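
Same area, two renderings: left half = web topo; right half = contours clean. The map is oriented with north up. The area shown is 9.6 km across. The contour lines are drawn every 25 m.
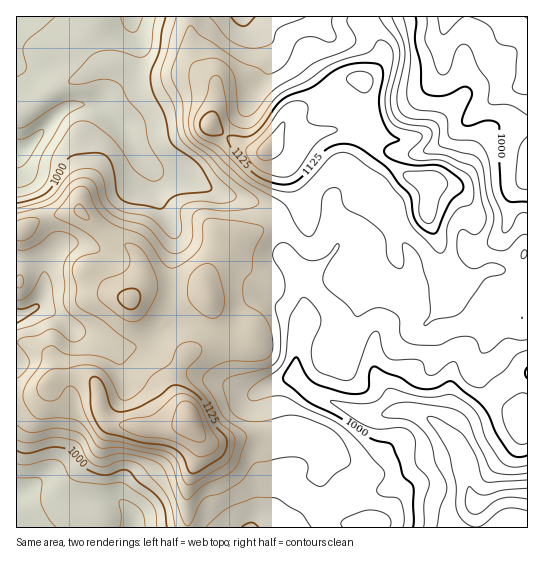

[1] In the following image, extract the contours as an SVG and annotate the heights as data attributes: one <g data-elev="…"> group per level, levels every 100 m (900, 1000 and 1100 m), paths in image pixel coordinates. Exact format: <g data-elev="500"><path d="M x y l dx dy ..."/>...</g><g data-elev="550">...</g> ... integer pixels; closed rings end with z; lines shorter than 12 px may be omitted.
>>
<g data-elev="900"><path d="M527 499l-16-2-10 2-8 4-12 10-6 1-6-3-4-9 4-15 9 7 5 1 20-5 24-2"/></g><g data-elev="1000"><path d="M241 527l10-5 8 5"/><path d="M413 527l0-40-2-4-8-8-4-13-6-16-4-3-18-4-33-22-27-14-25-20-3-4 1-4 11-18 3 1 8 16 7 8 9 4 27 8 12 0 6-4 2-4 1-15 4-5 13 7 14 5 12 8 8 3 13-1 15-7 4 1 24 19 7 8 13 25 13 19 7 4 10-2"/><path d="M17 450l10 3 23-6 12 1 10 3 11 15 12 7 11 2 16-5 7 1 9 11 15 10 8 9 4 9 2 17"/><path d="M527 379l-2-6 2-6"/><path d="M17 308l8 1 12-5 2 2-4 5-18 12"/><path d="M527 202l-17 0-4-3-4-6-4-48 1-18-1-4-9-3-20 6-4-1-3-2 1-8 9-20-2-6-7-2-13 7-9 2-11-1-7-4-2-6-1-22-5-21 1-25"/><path d="M166 17l-4 14-3 20-8 22 1 16 13 26 6 27 5 5 15 11 8 7 11 18 1 7-5 2-29 3-7 4-6 8-3 2-32-6-8-4-4-5-4-24-4-11-7-5-11-1-14 1-7 3-5 6-11 20-7 9-12 6-18 5"/><path d="M255 17l-7 8-5 1-6-3-6-6"/></g><g data-elev="1100"><path d="M188 485l6-2 33-20 4-6 4-15-2-8-15-13-12-23-16-16-3-5 1-8 13-16 1-4-3-5-9-2-10 3-4 5-6 14-18 11-15 19-11 6-4 0-3-2-13-25-5-5-7-2-11-1-17 4-13 0-7 4-6 6-3 7 0 5 4 6 5 4 5 0 6-2 12-13 6 3 4 6 9 24 9 15 5 5 60 11 9 4 6 7 6 19z"/><path d="M127 321l10 0 7-4 11-19 3-12-3-13-10-20-7-7-9-3-4 2 5 14-2 8-6 6-19 8-4 5-2 8 2 5 4 4z"/><path d="M210 318l7 0 4-4 3-7 1-8-8-28-4-6-6-2-8 3-8 8-2 7-2 12 2 6 3 6 10 9z"/><path d="M438 253l4 0 4-6 1-20 6-12 5-6 12-4 2-3 2-8-1-11-6-9-22-13-8-1-19 0-9-3-1-3 2-3 10-10 2-6-4-3-21-5-6-5-4-7-2-18 8-42-2-7-4-5-5-3-4 1-5 8-5 4-35 11-26 17-24 11-10 9-15 21-9 6-11-1-8-5-3-7-1-16-4-18-5-6-6 3-5 19-11 21 0 12 6 8 19 9 30 31 11 6 13 5 12 3 8 0 12-8 27-28 8-4 9 2 37 25 16 21 5 18 4 8z"/><path d="M84 219l5 1 0-3-7-11-4-2-4 5 1 4z"/></g>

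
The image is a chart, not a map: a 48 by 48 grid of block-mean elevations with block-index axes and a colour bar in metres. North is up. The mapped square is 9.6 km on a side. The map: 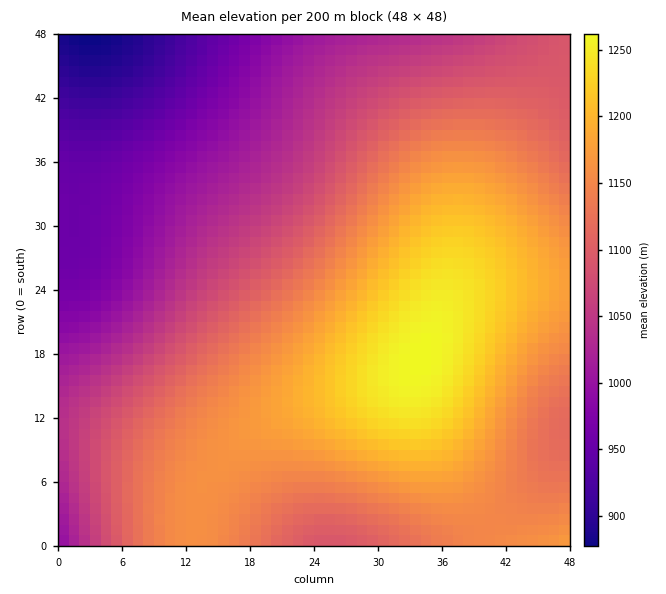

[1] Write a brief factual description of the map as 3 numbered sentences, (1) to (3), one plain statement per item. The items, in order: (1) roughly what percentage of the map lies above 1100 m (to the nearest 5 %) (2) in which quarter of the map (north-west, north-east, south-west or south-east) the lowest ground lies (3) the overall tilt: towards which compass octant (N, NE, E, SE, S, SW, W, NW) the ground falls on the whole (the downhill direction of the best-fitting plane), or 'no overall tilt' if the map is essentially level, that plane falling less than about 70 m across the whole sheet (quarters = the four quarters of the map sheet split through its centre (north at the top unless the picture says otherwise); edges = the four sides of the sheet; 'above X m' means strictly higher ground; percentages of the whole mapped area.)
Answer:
(1) Roughly 60 % of the ground is higher than 1100 m.
(2) The lowest point lies in the north-west quarter of the map.
(3) The general tilt is down to the north-west (the land rises towards the south-east).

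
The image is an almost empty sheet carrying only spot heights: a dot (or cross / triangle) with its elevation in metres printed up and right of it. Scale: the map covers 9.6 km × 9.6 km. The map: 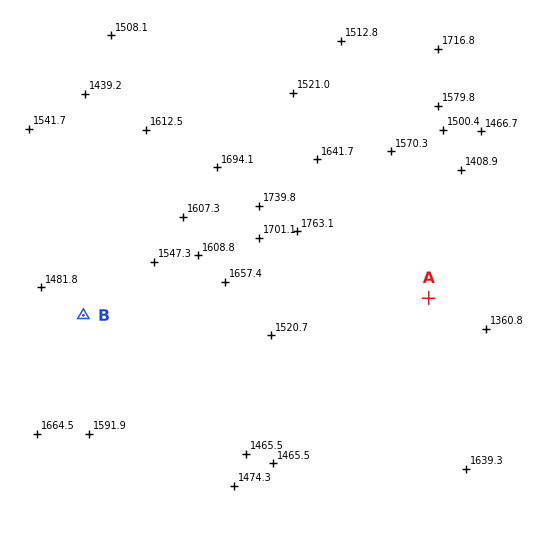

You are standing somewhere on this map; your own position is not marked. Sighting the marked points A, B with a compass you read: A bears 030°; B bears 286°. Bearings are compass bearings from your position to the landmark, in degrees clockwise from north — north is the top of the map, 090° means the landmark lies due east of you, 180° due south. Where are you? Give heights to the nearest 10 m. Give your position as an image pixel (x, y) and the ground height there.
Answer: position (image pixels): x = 371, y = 398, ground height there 1560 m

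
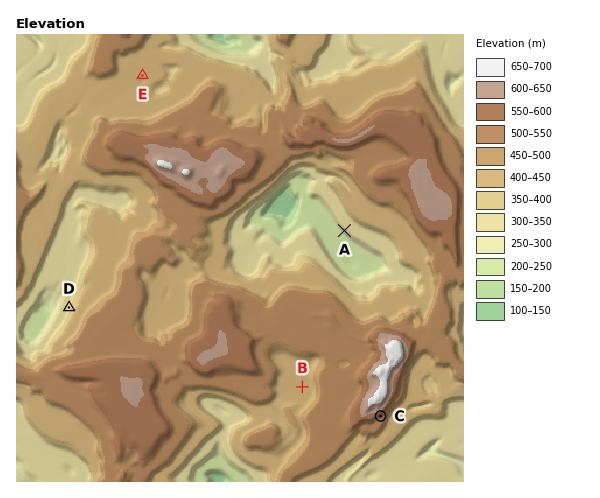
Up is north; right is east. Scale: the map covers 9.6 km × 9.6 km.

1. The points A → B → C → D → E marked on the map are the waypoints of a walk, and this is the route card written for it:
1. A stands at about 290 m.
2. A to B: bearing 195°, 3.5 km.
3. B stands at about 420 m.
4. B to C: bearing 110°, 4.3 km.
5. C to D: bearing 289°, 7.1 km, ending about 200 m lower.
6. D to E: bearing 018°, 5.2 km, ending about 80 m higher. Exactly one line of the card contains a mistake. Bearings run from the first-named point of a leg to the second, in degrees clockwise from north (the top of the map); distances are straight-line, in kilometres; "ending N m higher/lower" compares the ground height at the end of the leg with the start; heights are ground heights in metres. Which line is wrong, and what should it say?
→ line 4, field distance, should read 1.8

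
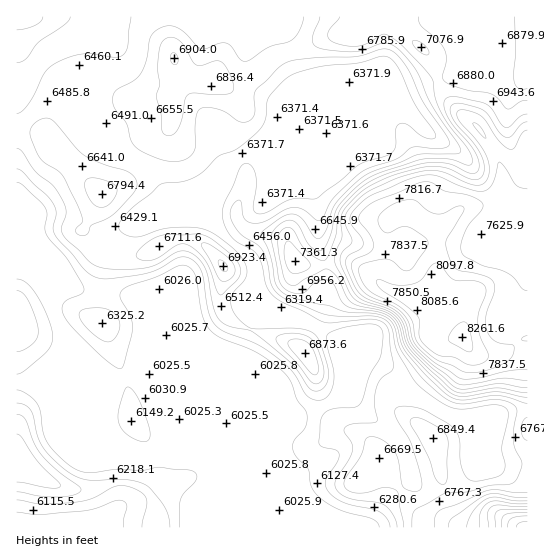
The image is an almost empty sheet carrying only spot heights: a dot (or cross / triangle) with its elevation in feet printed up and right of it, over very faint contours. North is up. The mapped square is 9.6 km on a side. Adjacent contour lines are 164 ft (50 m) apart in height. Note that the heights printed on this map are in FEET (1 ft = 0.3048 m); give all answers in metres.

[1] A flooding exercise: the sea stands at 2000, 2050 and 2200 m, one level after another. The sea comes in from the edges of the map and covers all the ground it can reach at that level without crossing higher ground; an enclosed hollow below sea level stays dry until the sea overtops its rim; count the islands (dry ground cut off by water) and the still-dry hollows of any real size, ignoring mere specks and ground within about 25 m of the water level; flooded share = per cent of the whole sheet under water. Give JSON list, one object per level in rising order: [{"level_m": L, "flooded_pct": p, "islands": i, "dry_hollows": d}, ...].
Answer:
[{"level_m": 2000, "flooded_pct": 61, "islands": 3, "dry_hollows": 0}, {"level_m": 2050, "flooded_pct": 72, "islands": 4, "dry_hollows": 0}, {"level_m": 2200, "flooded_pct": 85, "islands": 1, "dry_hollows": 0}]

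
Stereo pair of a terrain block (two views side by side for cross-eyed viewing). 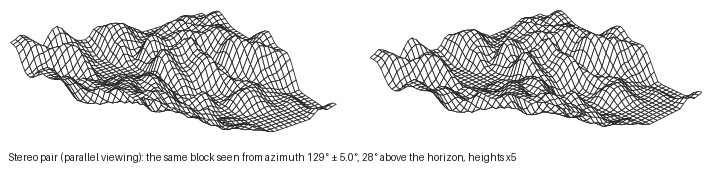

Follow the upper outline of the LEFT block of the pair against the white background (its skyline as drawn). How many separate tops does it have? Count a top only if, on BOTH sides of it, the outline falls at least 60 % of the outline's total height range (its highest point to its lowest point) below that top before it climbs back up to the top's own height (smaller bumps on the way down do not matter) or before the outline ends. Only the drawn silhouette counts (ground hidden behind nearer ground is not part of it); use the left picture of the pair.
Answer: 0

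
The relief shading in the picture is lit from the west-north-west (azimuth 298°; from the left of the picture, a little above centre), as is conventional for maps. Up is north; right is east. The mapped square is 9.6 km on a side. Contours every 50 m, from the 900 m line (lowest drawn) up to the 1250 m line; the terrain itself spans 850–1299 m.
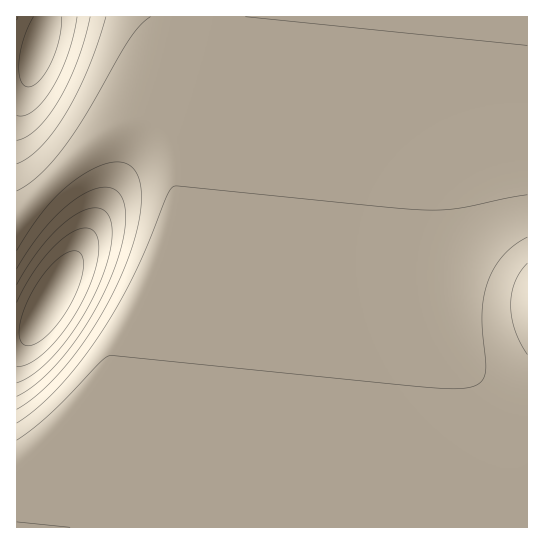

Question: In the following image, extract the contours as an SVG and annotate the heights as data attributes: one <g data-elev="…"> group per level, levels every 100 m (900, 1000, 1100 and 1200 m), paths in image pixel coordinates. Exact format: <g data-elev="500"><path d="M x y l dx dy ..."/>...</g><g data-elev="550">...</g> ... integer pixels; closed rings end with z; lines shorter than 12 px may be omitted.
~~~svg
<g data-elev="900"><path d="M25 345l-4-3-1-4 0-12 4-17 9-19 12-17 12-13 12-8 9-1 5 7 0 12-5 17-8 19-12 17-12 13-12 8z"/><path d="M62 17l-3 22-9 26-12 17-5 4-6 1-4-2-3-6-1-18 5-23 9-21"/></g><g data-elev="1000"><path d="M17 285l24-37 13-16 13-12 14-8 10-4 10 1 6 5 3 5 2 10-2 21-8 27-13 28-17 28-19 24-19 17-17 9"/><path d="M90 17l-12 44-19 40-12 16-10 12-11 8-9 3"/></g><g data-elev="1100"><path d="M17 251l16-26 16-20 14-15 18-14 17-9 16-5 12 1 9 8 4 8 2 11-2 29-10 36-16 38-21 37-25 35-26 27-24 17"/><path d="M527 45l-282-28"/><path d="M151 17l-12 9-10 14-44 75-22 34-24 26-12 10-10 6"/></g><g data-elev="1200"><path d="M527 237l-13 8-11 10-8 12-7 15-4 16-2 17 4 56-4 10-8 5-17 3-30-2-317-31-9 6-52 53-32 25"/></g>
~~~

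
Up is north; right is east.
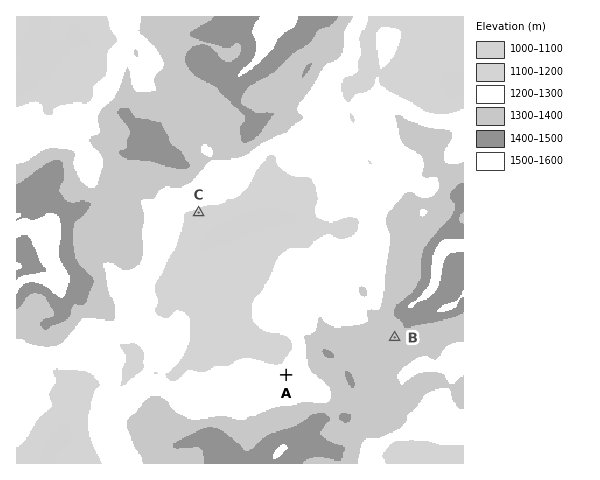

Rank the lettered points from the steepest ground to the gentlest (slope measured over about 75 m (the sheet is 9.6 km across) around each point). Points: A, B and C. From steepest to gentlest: A C B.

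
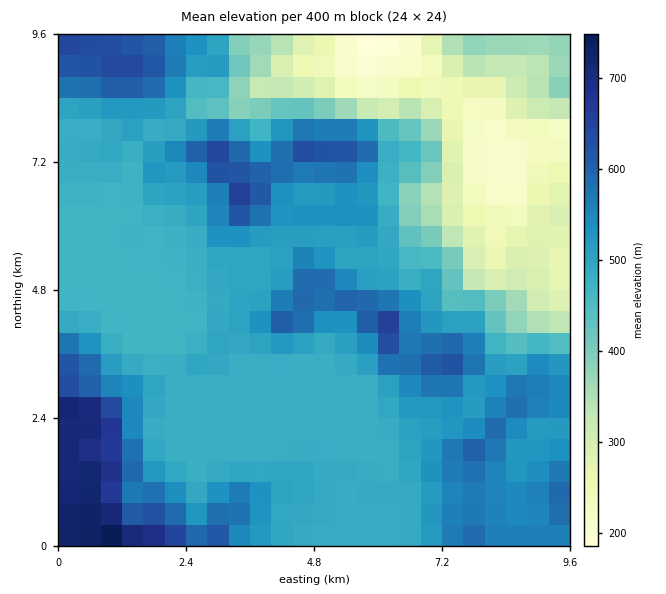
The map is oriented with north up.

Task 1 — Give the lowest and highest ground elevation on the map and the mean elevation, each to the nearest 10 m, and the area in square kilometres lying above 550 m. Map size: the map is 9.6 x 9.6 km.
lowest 180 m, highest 760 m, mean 480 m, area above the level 22.3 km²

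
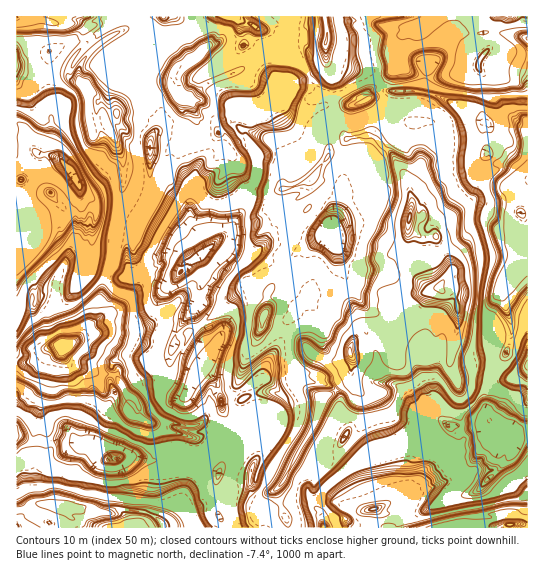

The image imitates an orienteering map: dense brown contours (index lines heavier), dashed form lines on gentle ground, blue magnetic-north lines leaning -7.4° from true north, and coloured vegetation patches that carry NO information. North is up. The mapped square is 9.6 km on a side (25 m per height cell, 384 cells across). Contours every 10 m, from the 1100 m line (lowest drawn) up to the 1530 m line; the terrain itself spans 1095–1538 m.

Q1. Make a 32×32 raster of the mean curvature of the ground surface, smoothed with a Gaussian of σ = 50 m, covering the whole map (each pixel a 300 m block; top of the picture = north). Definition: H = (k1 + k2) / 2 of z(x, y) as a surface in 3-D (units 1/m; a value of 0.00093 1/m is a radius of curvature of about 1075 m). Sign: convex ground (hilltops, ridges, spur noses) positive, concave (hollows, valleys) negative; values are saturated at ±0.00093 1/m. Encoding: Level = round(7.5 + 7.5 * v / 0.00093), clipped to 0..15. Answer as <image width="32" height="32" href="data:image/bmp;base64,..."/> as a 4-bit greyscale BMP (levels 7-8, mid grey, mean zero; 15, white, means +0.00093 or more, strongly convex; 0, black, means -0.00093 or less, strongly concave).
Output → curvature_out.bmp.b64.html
<image width="32" height="32" href="data:image/bmp;base64,Qk12AgAAAAAAAHYAAAAoAAAAIAAAACAAAAABAAQAAAAAAAACAAATCwAAEwsAABAAAAAAAAAAAAAAABEREQAiIiIAMzMzAERERABVVVUAZmZmAHd3dwCIiIgAmZmZAKqqqgC7u7sAzMzMAN3d3QDu7u4A////AHd5qHWdeiTYioRJUyfe68utzbirl5Z01mwY2LeGAjbap7Voh0fkh2n4UKuYjIdkREM3lmmGV1iWl6sFeYxXxYm4lVUQl3eHcp85smZleHVVeJREWpaXeIc6p3s0d4mHdJaVe3ztanh4J/N4vVh4J1N7RoitYipZdiqYOmc2WWCLabZbmEsWiXmoqonItC+4YoqqeMhKZWlypyWXd5NPkqvJh1c0Z5U584XrmHicqoQo/P+li0bCNtiItLd4d32CckmH2ah4jUCPVmO4iId5ooVWJJf3SkLkf0d3W4h1L5U7mLCNfFPiuKZ3d3HIXczAR5fzHASzWVnoiHhzt1m7lUQ5m1mVuQWXTIiLlah2TZtHc4l4jXOzIqGokxm4Z3maR4c9appoSoKdiFY7SMaYlDeHdkS4t0d1bIjCWUrnjYhGh6ljx5h5dkp3iZh0pqP5WGehKaeNM9g4mKd4dapbGgiJgMyIeZSqppeHeHm9Okmlh0XEyQmJjDOYeXdpKmtHqGQ5+ag5eIhfqIeZlneNSJc+pdmlh1eyZEqIZHd3mmaTs1DXxnTskEdol695qnAoV3x69FdclYrWceeHchV82qpnemaHaqF4iDa0KD/kuYiKV2eWeHS/N4mqZUw9kRp4jQIjaXd3RtipibBbG4uod4Pd7GV3aHmVBYmxW53ah4do"/>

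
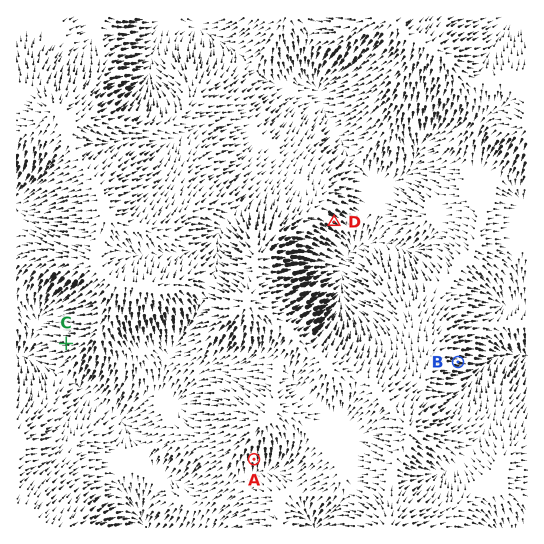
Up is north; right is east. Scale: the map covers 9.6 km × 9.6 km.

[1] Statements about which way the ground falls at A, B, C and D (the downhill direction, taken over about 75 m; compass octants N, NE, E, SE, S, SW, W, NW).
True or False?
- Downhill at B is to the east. True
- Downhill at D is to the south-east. True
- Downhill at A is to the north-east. False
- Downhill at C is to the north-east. False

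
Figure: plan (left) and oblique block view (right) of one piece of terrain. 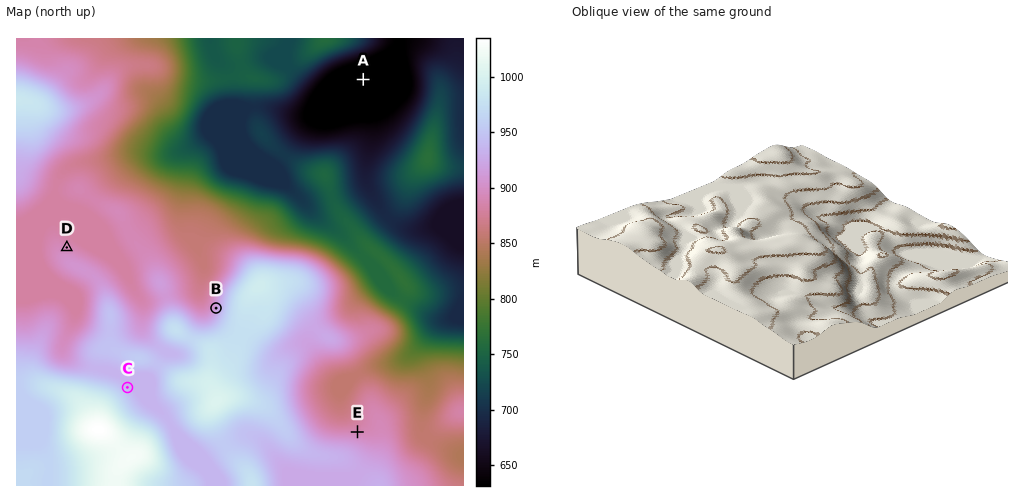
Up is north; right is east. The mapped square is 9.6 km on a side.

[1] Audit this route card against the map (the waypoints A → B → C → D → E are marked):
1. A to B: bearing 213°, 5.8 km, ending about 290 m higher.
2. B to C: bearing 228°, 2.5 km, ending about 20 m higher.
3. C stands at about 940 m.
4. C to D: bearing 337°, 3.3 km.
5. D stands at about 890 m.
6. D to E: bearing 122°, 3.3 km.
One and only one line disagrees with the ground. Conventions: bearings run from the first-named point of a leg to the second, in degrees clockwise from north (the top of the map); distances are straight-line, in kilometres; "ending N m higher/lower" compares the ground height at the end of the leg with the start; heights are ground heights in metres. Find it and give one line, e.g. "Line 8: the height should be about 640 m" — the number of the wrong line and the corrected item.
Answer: Line 6: the distance should be 7.4 km.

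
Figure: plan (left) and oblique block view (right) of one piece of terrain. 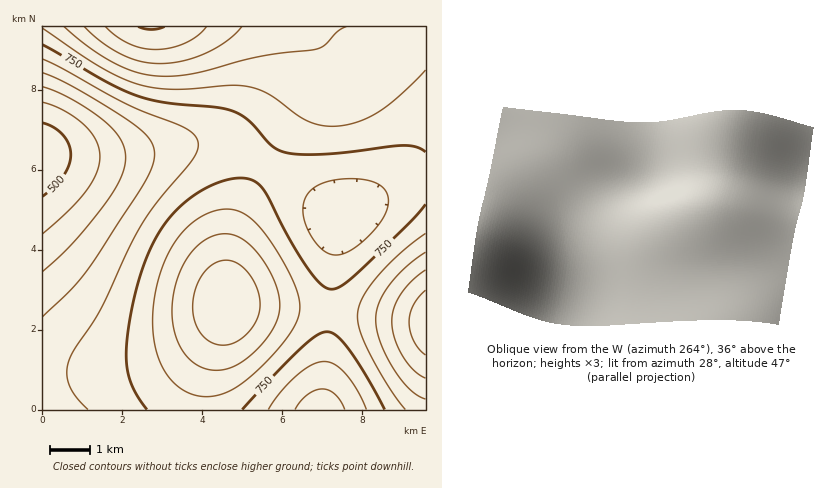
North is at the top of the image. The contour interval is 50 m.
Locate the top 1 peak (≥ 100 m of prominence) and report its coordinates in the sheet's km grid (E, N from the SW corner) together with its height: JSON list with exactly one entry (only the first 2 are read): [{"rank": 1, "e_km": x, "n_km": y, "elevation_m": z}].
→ [{"rank": 1, "e_km": 4.64, "n_km": 2.64, "elevation_m": 942}]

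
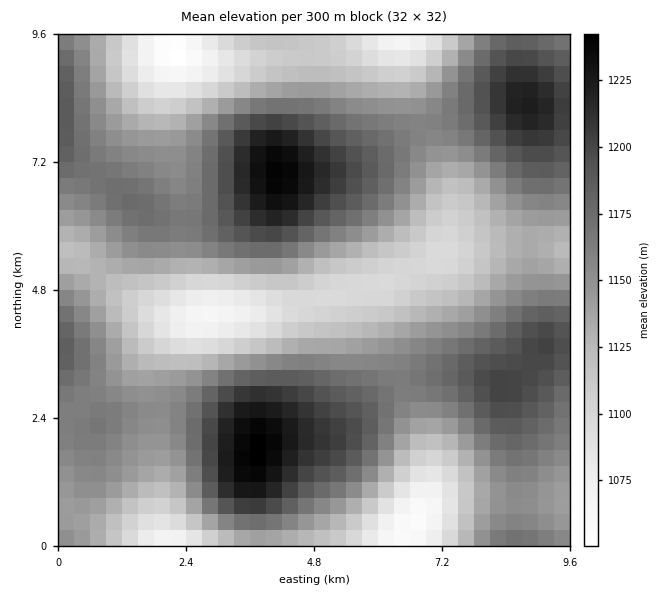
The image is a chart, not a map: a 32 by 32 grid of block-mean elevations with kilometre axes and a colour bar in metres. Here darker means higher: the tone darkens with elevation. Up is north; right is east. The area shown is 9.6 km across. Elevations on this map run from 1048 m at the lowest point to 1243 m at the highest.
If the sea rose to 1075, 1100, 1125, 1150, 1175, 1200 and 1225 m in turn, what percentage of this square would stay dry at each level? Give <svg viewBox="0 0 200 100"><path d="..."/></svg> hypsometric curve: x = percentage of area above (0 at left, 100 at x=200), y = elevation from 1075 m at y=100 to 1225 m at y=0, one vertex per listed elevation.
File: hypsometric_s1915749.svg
<svg viewBox="0 0 200 100"><path d="M193 100l-16-17-31-16-39-17-53-17-31-16-17-17"/></svg>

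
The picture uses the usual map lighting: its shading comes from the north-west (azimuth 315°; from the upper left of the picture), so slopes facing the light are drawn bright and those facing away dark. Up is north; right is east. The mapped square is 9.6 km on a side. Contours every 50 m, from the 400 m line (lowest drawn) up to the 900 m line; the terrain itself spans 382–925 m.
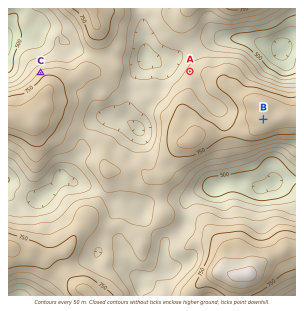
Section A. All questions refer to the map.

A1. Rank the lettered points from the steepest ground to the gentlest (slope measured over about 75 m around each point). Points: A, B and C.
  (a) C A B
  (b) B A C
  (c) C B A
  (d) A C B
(a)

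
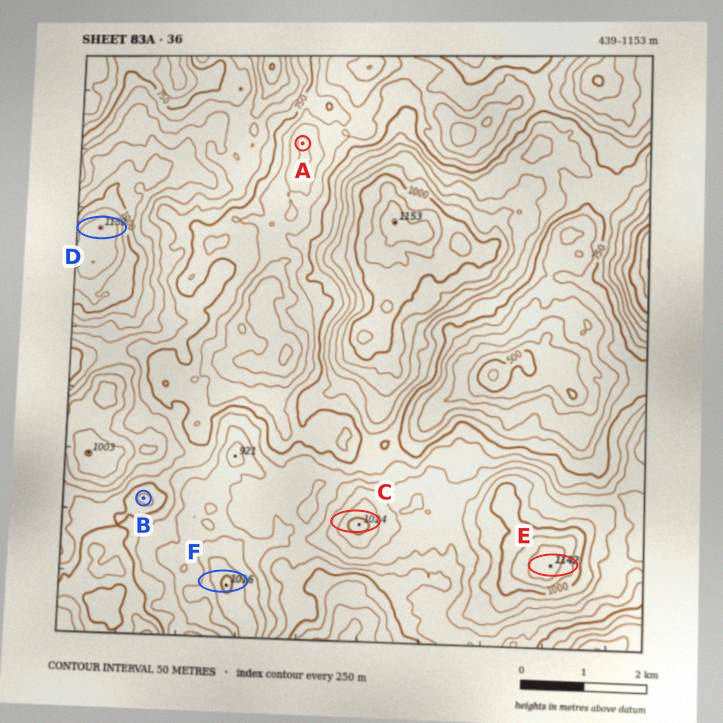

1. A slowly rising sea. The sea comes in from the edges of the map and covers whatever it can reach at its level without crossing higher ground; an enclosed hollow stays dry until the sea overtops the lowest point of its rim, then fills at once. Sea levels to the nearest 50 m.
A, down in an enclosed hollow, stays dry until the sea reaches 700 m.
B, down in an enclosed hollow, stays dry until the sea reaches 750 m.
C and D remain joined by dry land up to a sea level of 800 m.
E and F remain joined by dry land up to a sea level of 850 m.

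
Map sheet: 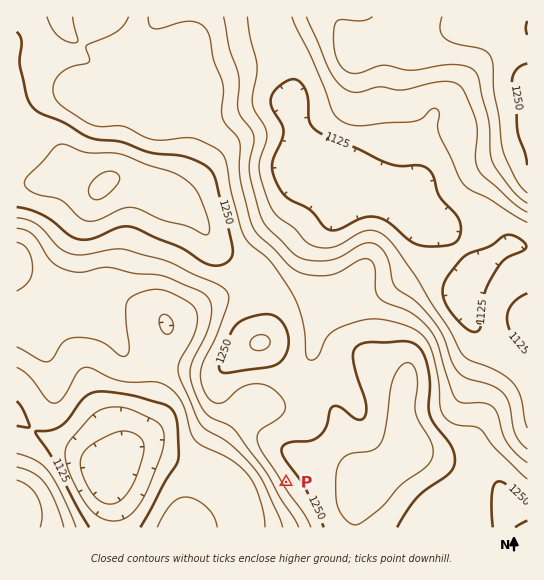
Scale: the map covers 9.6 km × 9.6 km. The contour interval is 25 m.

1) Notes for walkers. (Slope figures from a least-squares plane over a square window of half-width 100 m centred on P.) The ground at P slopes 6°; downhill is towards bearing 238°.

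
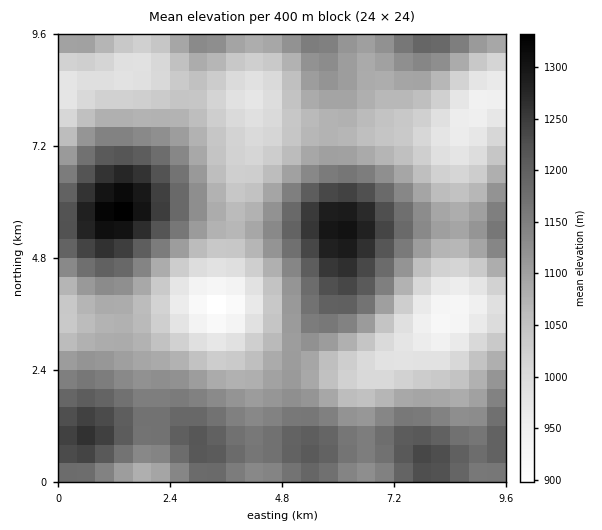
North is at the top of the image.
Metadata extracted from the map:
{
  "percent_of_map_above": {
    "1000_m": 87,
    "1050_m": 71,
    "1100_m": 49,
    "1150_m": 31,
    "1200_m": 15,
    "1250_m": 6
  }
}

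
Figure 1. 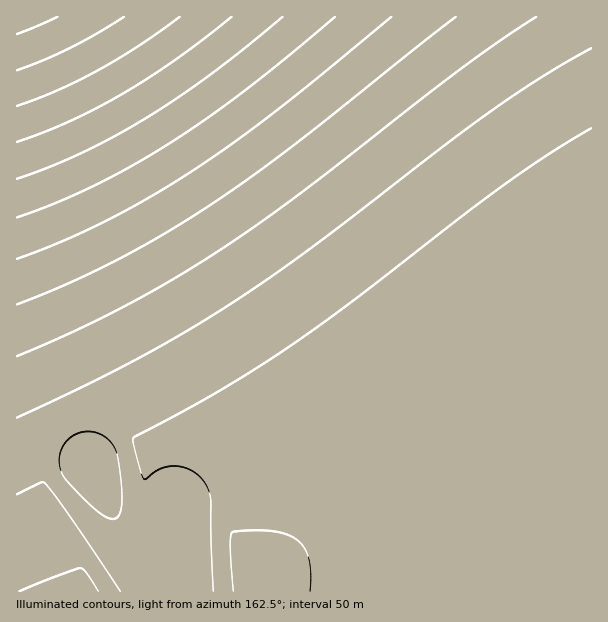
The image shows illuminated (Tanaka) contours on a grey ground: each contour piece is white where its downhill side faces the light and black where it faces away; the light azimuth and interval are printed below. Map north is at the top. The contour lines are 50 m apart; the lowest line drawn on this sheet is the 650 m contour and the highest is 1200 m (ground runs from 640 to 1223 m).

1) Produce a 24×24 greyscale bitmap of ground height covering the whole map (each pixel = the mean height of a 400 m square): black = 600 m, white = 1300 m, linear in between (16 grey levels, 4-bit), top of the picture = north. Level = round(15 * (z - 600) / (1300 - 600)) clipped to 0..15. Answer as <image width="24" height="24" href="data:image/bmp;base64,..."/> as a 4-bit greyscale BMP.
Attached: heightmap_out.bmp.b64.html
<image width="24" height="24" href="data:image/bmp;base64,Qk2WAQAAAAAAAHYAAAAoAAAAGAAAABgAAAABAAQAAAAAACABAAATCwAAEwsAABAAAAAAAAAAAAAAABEREQAiIiIAMzMzAERERABVVVUAZmZmAHd3dwCIiIgAmZmZAKqqqgC7u7sAzMzMAN3d3QDu7u4A////ABESIzMhERERESIiIhESMzMhERERERIiIiIjMzMhEREREREiIiIzMzMhERERERESIiI0MjIhEREREREREjNEMiIhERERERERETMzIiIiIRERERERETMzMiIiIhEREREREUMzMzIiIiIREREREURDMzMiIiIhEREREVREQzMzIiIiEREREVVUREMzMiIiIhEREWVVVERDMzIiIiEREWZlVVREMzMiIiIREXZmZVVERDMyIiIhEXd3ZmVVREMzMiIiIYh3dmZVVEQzMyIiIpiId3ZmVURDMzIiIpmYiHd2ZVVEQzMyIqqZmIh3ZlVURDMzIrqqmZiHdmZVREMzM7u7qpmId3ZlVURDM8zLuqmYiHdmVVREM93Mu7qpmId2ZVVERA=="/>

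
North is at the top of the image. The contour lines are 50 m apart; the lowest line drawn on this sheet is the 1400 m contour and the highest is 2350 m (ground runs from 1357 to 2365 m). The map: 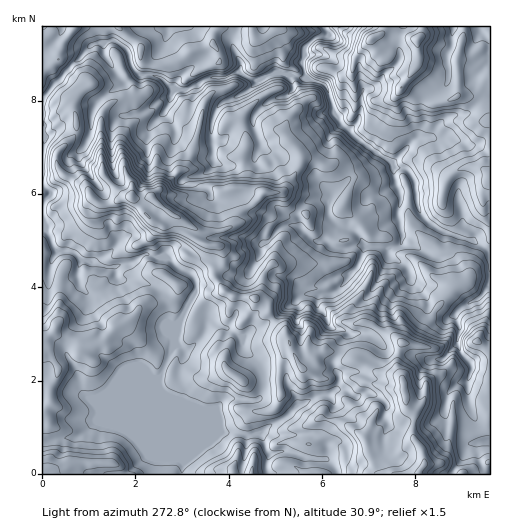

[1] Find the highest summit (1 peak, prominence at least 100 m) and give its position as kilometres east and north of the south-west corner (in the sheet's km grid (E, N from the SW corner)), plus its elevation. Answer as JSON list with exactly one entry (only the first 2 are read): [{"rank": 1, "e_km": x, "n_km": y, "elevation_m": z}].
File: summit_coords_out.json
[{"rank": 1, "e_km": 1.91, "n_km": 5.94, "elevation_m": 2185}]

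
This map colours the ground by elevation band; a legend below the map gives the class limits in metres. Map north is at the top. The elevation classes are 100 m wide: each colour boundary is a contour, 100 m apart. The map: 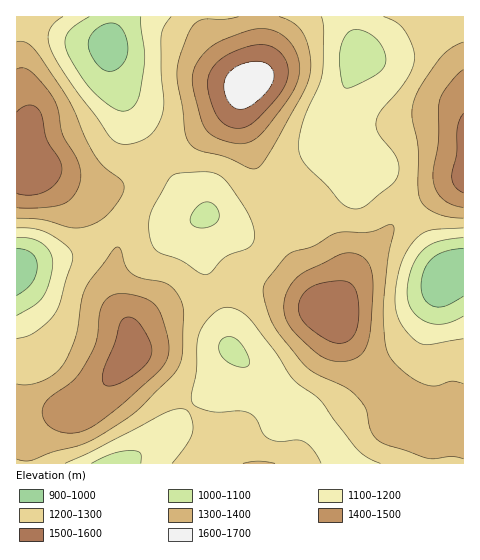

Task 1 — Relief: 910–1670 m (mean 1270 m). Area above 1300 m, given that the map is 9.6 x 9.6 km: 35.2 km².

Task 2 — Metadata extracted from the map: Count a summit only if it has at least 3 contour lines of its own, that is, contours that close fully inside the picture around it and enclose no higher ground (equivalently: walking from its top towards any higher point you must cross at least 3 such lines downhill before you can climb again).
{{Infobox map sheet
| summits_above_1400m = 1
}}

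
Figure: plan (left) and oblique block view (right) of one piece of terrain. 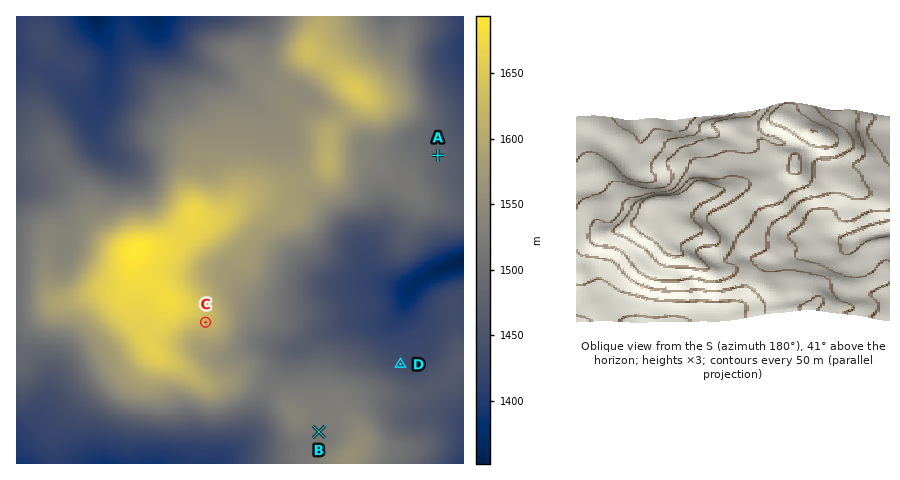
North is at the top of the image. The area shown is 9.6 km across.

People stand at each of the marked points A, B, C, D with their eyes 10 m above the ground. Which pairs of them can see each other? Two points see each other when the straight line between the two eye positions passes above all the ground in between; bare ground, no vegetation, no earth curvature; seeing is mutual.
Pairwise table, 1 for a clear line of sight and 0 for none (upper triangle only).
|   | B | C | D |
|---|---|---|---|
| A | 0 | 0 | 0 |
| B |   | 1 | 0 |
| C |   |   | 1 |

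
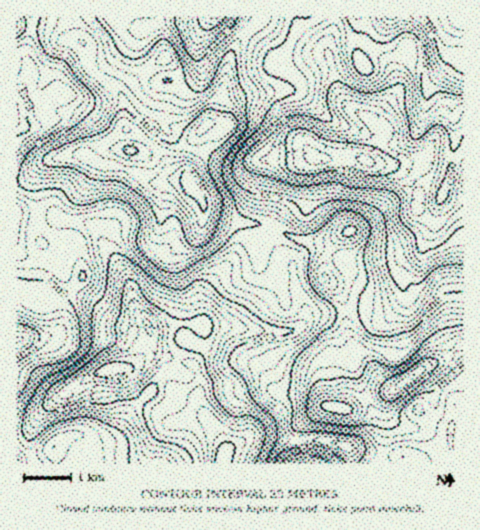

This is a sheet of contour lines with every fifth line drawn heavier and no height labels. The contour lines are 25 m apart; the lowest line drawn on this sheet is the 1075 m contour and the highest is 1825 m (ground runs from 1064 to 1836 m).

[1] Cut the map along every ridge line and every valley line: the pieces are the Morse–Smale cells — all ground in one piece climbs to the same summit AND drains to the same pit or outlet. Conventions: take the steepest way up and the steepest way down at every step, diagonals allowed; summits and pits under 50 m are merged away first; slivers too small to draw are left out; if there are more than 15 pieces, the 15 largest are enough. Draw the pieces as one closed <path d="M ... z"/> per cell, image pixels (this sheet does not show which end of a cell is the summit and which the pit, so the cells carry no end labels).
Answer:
<path d="M252 26l-11 10-8 13-6 18-4 25-10 25-16 17-5 1-24-11 2-16 12-25-7-16-11-9-26 19-16 15 2 12-1 21 3 5-25 14-11 14 14 7 11 0 18 6 20 12 9 0 11-4 14 1 15 19 2 12 3 3 24 7 27 3 15 6 8-14 13-13 3-10 3-22 8-11 4-3 30 3 11-4 12 5 5-1 9-16 5-14-34-22-7-7-6-13-7-32-4-3-6 0-28 10-15 0-7-13z"/><path d="M449 155l-21 0-9 7-35 3 13 3 15 15 6 11-1 13 3 4 14 12 0 2-10 16-3 10-20 14-1 11 4 14 0 7-6 7-15 7-35-1-3 2 2 18 9 19 26 32 13 8-6 6-3 9 0 29-5 31 83-1 0-304z"/><path d="M463 16l-127 1-8 33 11 45 11 13 34 22-5 14-11 18 8 2 37-1 10-2 5-6 21 0 15 3z"/><path d="M318 317l-10 1-14 12-13 2-77-6 0 20-11 18 7 14-1 24 5 11 15 19 6 13 0 7 25-16 16 0 21 5 12 0 2-15 21-19 6-1 22 3 16-10-6-10-8-31-9-11-10-18-10-10z"/><path d="M356 156l-14 4-26-3-8 3-8 11-5 30-14 15-7 13 27 11 24 1 17-7-14 18-4 11 0 11 2 5 13 13 7 19 37 0 12-5 8-7 1-9-4-14 1-11 20-14 13-28-14-12-3-4 1-13-2-5-19-21-26-5z"/><path d="M259 235l-13 4-14 21-25 27-5 12 1 26-19-2 1 14 5 4-8 5-8 24-10 3-11 16-12 11 31 24-5 2-11 13-7 16-1 9 75-1 2-18-6-13-17-23-3-7 1-24-7-14 11-18 0-21 77 7 13-2 10-8 1-17-10-22-3-19-26-25z"/><path d="M80 221l-10 1-3 16 7 1 5 6 3 33-20 24 0 24-4 7-10 4-16 0-16 4 1 91 11-2 10-14 12-13 42-28 41-9 16-22 0-17-15-22-4-21-6-12-20-27-8-16-7-5z"/><path d="M97 162l-9 19-15 23-3 17 15 1 11 7 8 16 20 27 6 12 4 21 17 24 32-6 3-25-5-17-6-29 20-16 7-9 2-12-2-16-15-19-14-1-11 4-9 0-20-12-18-6-11 0z"/><path d="M69 16l-37 1-1 15-6 21 5 20-14 24 1 83 11-3 15-14 14-6 13-2 14 0 5 2 12-13 25-14-3-5 0-27-7-11-18-10-8-9-6-23-11-9z"/><path d="M238 16l-29 0-9 5-32 0-24 8-18-1-9-5-6-7-41 0 0 4 4 19 7 3 4 5 5 21 8 9 18 10 6 8 16-18 28-19 11 12 5 13-12 25-2 16 20 10 7 1 17-16 11-27 9-40 9-16 11-9-7-7z"/><path d="M123 370l-10 0-18 4-45 29-12 13-7 14-2 8 0 13 2 5 17-5 15-11 12-5 7 0 13 8 18-6 8-9 8-16 12-12-7-8z"/><path d="M204 212l-6 22-23 18 6 29 5 17-2 24 17 3 2 0 0-30 9-14 20-21 9-16 10-8 8-1 18 14-4-10 1-9-2-2-14-4-33-4z"/><path d="M141 401l-12 11-8 16-8 9-18 6-13-8-7 0-12 5-15 11-15 5-2 2 3 5 113 1 9-25 11-13 5-2z"/><path d="M276 230l-3 1 1 12 6 9 12 12 3 19 10 22 0 13 14-4 25-3 0-10-5-9-15-18 0-11 4-11 12-16-15 5-24-1z"/><path d="M45 214l-8 1 0 16 7 18-5 36 11 10 7 13 3 21 2-3 0-24 20-24-2-28-6-11-7-1 3-17z"/>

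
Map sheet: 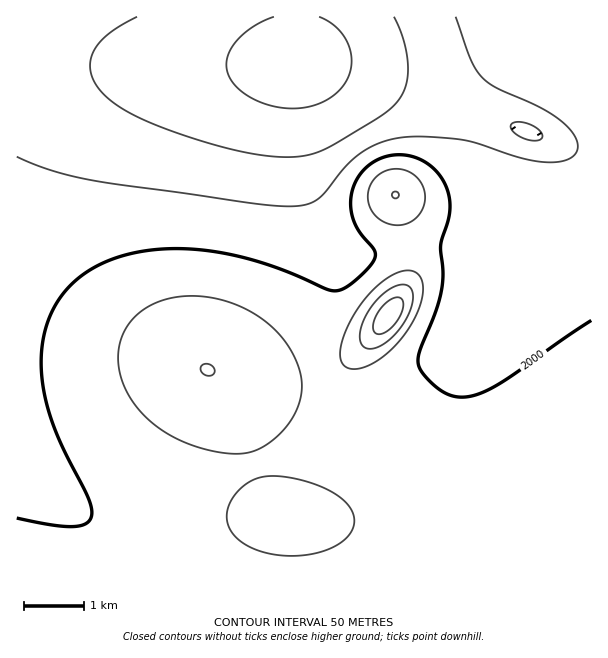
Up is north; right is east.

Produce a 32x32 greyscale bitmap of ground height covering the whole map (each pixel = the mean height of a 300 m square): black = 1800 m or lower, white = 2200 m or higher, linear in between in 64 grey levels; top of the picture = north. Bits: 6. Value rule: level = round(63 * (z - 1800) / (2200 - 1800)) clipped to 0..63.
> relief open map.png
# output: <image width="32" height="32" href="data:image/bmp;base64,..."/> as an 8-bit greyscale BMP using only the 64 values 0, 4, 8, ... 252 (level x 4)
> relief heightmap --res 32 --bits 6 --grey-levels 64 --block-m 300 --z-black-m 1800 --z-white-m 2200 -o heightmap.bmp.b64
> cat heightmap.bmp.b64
<image width="32" height="32" href="data:image/bmp;base64,Qk02CAAAAAAAADYEAAAoAAAAIAAAACAAAAABAAgAAAAAAAAEAAATCwAAEwsAAAABAAAAAAAAAAAAAAEBAQACAgIAAwMDAAQEBAAFBQUABgYGAAcHBwAICAgACQkJAAoKCgALCwsADAwMAA0NDQAODg4ADw8PABAQEAAREREAEhISABMTEwAUFBQAFRUVABYWFgAXFxcAGBgYABkZGQAaGhoAGxsbABwcHAAdHR0AHh4eAB8fHwAgICAAISEhACIiIgAjIyMAJCQkACUlJQAmJiYAJycnACgoKAApKSkAKioqACsrKwAsLCwALS0tAC4uLgAvLy8AMDAwADExMQAyMjIAMzMzADQ0NAA1NTUANjY2ADc3NwA4ODgAOTk5ADo6OgA7OzsAPDw8AD09PQA+Pj4APz8/AEBAQABBQUEAQkJCAENDQwBEREQARUVFAEZGRgBHR0cASEhIAElJSQBKSkoAS0tLAExMTABNTU0ATk5OAE9PTwBQUFAAUVFRAFJSUgBTU1MAVFRUAFVVVQBWVlYAV1dXAFhYWABZWVkAWlpaAFtbWwBcXFwAXV1dAF5eXgBfX18AYGBgAGFhYQBiYmIAY2NjAGRkZABlZWUAZmZmAGdnZwBoaGgAaWlpAGpqagBra2sAbGxsAG1tbQBubm4Ab29vAHBwcABxcXEAcnJyAHNzcwB0dHQAdXV1AHZ2dgB3d3cAeHh4AHl5eQB6enoAe3t7AHx8fAB9fX0Afn5+AH9/fwCAgIAAgYGBAIKCggCDg4MAhISEAIWFhQCGhoYAh4eHAIiIiACJiYkAioqKAIuLiwCMjIwAjY2NAI6OjgCPj48AkJCQAJGRkQCSkpIAk5OTAJSUlACVlZUAlpaWAJeXlwCYmJgAmZmZAJqamgCbm5sAnJycAJ2dnQCenp4An5+fAKCgoAChoaEAoqKiAKOjowCkpKQApaWlAKampgCnp6cAqKioAKmpqQCqqqoAq6urAKysrACtra0Arq6uAK+vrwCwsLAAsbGxALKysgCzs7MAtLS0ALW1tQC2trYAt7e3ALi4uAC5ubkAurq6ALu7uwC8vLwAvb29AL6+vgC/v78AwMDAAMHBwQDCwsIAw8PDAMTExADFxcUAxsbGAMfHxwDIyMgAycnJAMrKygDLy8sAzMzMAM3NzQDOzs4Az8/PANDQ0ADR0dEA0tLSANPT0wDU1NQA1dXVANbW1gDX19cA2NjYANnZ2QDa2toA29vbANzc3ADd3d0A3t7eAN/f3wDg4OAA4eHhAOLi4gDj4+MA5OTkAOXl5QDm5uYA5+fnAOjo6ADp6ekA6urqAOvr6wDs7OwA7e3tAO7u7gDv7+8A8PDwAPHx8QDy8vIA8/PzAPT09AD19fUA9vb2APf39wD4+PgA+fn5APr6+gD7+/sA/Pz8AP39/QD+/v4A////AISEhICAgICAgICAhISIiIiIiISEhISAgICEhISEhISEhICAgICAgICAhISIjJCUlJSQjIiEhISAgICEhISEhISAgICAgICAgISIjJCYoKSopKCYkIiEhICAgICEhISEhICAgICAgICAhIiQmKSstLSwqKCUjIiEhICAgICEhISEfHx8fICAgISIjJScpKy0tLCooJSMiISAgICAgICEhIR8fHx8gICEhIiMlJigpKiopKCYkIiEhICAgICAgICAhHx8fICAhISIjJCUmJycnJyYlJCIhISAgICAgICAgICAfHx8gISIjJCUmJicnJyYmJSMiIiEgICAgICAgICAgIB8fICAhIyQlJygpKSkoJyYlIyIhISAgICAgICAgICAgHx8gISIkJicpKisrKyopJyUkIyEhICAgICAgICAgICAfHyAiIyUnKSstLS0tKyooJiUjIiEgICAgICAgICAgIB8gISIkJikrLS4vLy4sKigmJSUjISAgHx8fHyAgICAgHyAhIyUnKSwtLy8vLiwqKCYmKCcjIB8fHx8fHyAgICAfICEjJScpKy0uLi4tKyknJSYqLisjIB8fHx8fHx8gIB4fISIkJigqLC0tLCspJyUkJCkzNyshHx8fHx8fHx8gHh8gIiMlJygpKiopKCclJCIiJS86NSUfHx8fHx8fHx8eHh8hIiMlJicnJyYlJCMiISAhJzE0KSAfHx8fHx8fHx0eHx8gIiMjJCQkIyMiISAfHh8hJionIB4eHx8fHx8fHR0eHh8gICEhISEgIB8eHh0dHh8hIyMgHh4eHh4fHx8cHBwdHR4eHh4eHh4dHRwcHBwdICIjIiAeHh4eHh4eHhsbGxscHBwcHBwbGxsaGhoaGx4jJyglIR4eHR4eHh4eGhoaGhoaGhoZGRkYGBgXFxgaHyYsLSgiHh0dHR0dHR0ZGRkYGBgYFxcXFhYVFRUVFhgeJi0tKCIeHBwcHBwcHBgYFxcWFhYVFRQUExMSEhITFRkgJicjHhwbGxoaGRkaFxYWFRUUExMSEhEQEA8PDw8RFBkcHhwaGRkYFhQUFhkWFRQUExISERAPDw4NDAwMDA0PEhUWFxcXFhQRDxIWGRUUExIRERAPDg0MCwoKCQkJCgwOEBIUFRUVExITFhkbFBMSERAPDw4NDAsKCAcHBwcICQwOEBIUFRUWFxkaGxwTEhEREA8ODQwLCggHBgUFBQYICg0PEhQVFxgaGxwcHRMSERAPDw4NDAsJCAcGBQUFBggKDA8SFBYYGRscHB0dExMSERAPDg0MCwoJBwYFBQUGCAoNEBIVFxkaGxwdHR0UExISERAPDg4NCwoJCAcHBwgJCw4QExUXGRobHB0dHQ="/>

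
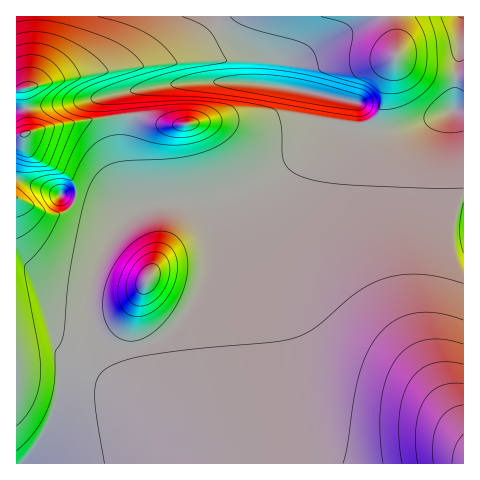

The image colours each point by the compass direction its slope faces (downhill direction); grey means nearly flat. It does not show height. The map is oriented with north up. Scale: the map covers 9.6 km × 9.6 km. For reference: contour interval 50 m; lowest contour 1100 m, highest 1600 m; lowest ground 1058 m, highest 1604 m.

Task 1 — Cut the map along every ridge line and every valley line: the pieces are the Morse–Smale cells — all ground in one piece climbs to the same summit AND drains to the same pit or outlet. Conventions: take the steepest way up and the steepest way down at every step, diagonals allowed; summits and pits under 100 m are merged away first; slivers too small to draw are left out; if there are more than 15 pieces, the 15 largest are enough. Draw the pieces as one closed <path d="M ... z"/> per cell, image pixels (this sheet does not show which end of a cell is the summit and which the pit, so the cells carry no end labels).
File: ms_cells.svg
<path d="M336 98l-2 0 2 11-3 13-26 27-30 23-43 22-8 9-6 15-6 34-9 31-14 25-19 22-13 9-15 7-22 2-17-5-12-16 0 7-3 8-31 43-8 34-11 21-16 24 440-1 0-352-13-1-27 12-20 6-35 2-7-3-2-18-3-6z"/><path d="M214 16l-198 1 1 447 7-1 16-23 11-21 8-34 33-48 1-14-2-8 0-21 3-17 12-29 10-18 15-17 14-8 8-2-10-3-7-6-4-8-5-18-1-27 6-23 0-26 16-5 38-5 80 2 0-23-30-19z"/><path d="M246 82l-60 0-38 5-16 5 0 26-5 15-1 26 6 27 11 14 12 3 53-5 45-14 21-10 23-16 36-36 3-23-4-3-54-10z"/><path d="M462 16l-248 1 22 25 30 19-2 20 2 4 90 17 4 7 1 15 3 5 26 1 23-4 41-16 2-35 4-23z"/><path d="M244 188l-36 10-42 2-18 4-12 6-12 10-20 32-10 25-3 17 0 21 2 11 5 9 7 8 17 5 22-2 22-12 17-15 13-18 11-24 17-69 10-14z"/><path d="M463 16l-3 36-4 23-2 35 10 0z"/>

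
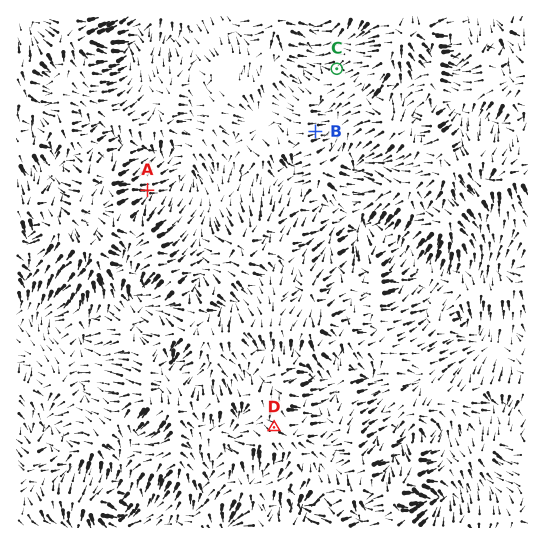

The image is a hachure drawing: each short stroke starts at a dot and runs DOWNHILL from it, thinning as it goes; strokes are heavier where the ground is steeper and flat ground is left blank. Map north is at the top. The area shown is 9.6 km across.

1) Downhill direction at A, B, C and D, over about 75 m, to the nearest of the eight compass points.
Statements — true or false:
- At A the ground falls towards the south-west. false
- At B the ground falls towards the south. false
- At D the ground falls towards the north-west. true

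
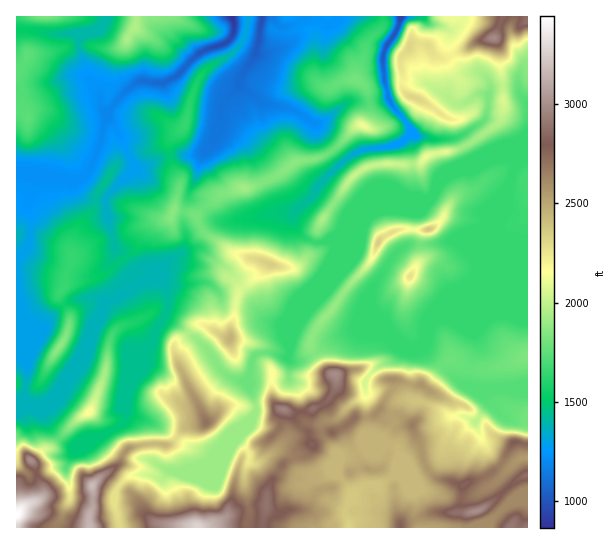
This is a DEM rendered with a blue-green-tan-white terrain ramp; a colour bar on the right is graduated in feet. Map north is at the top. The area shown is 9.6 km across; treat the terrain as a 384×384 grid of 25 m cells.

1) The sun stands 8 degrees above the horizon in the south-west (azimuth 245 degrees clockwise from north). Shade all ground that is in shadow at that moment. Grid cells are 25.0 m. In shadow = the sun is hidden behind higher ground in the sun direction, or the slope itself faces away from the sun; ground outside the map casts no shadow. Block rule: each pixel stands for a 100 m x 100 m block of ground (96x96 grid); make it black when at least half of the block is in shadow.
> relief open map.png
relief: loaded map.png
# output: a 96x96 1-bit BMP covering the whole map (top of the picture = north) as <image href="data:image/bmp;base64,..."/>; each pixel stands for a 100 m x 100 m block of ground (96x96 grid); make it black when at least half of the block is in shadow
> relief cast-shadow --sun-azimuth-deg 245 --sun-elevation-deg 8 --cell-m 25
<image width="96" height="96" href="data:image/bmp;base64,Qk2+BAAAAAAAAD4AAAAoAAAAYAAAAGAAAAABAAEAAAAAAIAEAAATCwAAEwsAAAIAAAAAAAAA////AAAAAAB4A+AAG+GADADgAABwA/AYP/AABADwAAN/g/h+f/gAEADwAAN/w/z/f/iHOACgAMN/4/7///n/gACABPB/8f////n/wAAAADh/8f///3H+BAAAAAx/8////3D+DAAAAAB3+f///3D+DAAAAADv/f///3D+AAAAdgDv/n///zA+AAADfwAP/7///jg4AAAHiwAf/9///DgQAAAHgQA//8///DgAAAAHAQA//+f//BAAcAAPAYB//+YP+AAA8AAPBwD/////wAAA8AAPhwf////8BAABwQAflz/////8DwABwYAf3n//n//4D4AAwIAf3v+eA//AD+AAAMAf//8AA//AH/AAnMAf+/8AA//AH/w8n+RPx/8AAf+AP/x/n/cAP/8AAf4AP/z/i+AA//gAAP8Af/7/x+AD//xAAP8Y//7/h/AH//7AAP+A//7/B/BP///jAH+A//74B/P///7jgH/B//z4H/////gBwH/B//z8P/////gB4H/D/z3+P/////gA8H/D/n/+P/////gA+H/D/H/4D/////AAfD/D+H/gAf///+AAfj+D8P/gAD///4AAPxwD4P/wAAf/84AAP4AABv/4AAD/+AAAP4AAFv/4AAAf/AAAP8AAH3/8AAAD/AAAP8AAB3/+DAAAfgAAP8AQBn//DgAABAAAf8AABj//BwAAAAAAAAAABjgfAwAAAAAAAAAADAAAA4AAAAAAAAAAAAAAAYA4AAAAAAAAAAAAAMA+AAAAAAAAAAAHAGA/AAAAAAAAAAAPgDAfgAAAAAAAAAD/wDwfwAAAAAAAAAP/8B4P8AAAAAAAAA//+B8P+AAAAAAAAH///A+H/AAAAEAAAf///A/B+AAAAMABA////AfAAAAAAMADD///PAADgAAAAMADH//+OAP34AAAAYADH//8OAf98AAAAIACDAAAPAf+/AAAAYACAAAAHgA+fgAAAYADgAAADwAAf4AAAIADgAAABwAAP+AAAAABgAAABwAAH7AAAAABwAABA4AEAAAAAGAB4BAAA8AEAAAAADAB4BgAAMAGAAAAABAB+BgAAAAOAAAAAAAD+BgAAAAPAAAAAAgD/BgAEDPHAAAAAAgH/hACBD/gAAAAAAgD/gAPhj/0QAAAAAAA/AAfwg//8AAAAAAA+AAf4AD/+AAAAAAA+AAf4ACQMAAAAAAA/AAfwAHAAAAAAAAA/gAfwH/gAAAAEAAA/wAPAP/AAAcAeAAI/4AAAP/A+w8B+AAcf4AAAD+B+48H/AA8f8AAAB8H/Y8H/AA4f8AAAB4P/48H/AAAP+AAAB4/4B8f+ABwP+AAAD5/wA8P+ABgP+AAADx/gA4D8AAAH+AAAHxwAA4D4AACD+AAwHxgAB4DgAADB/AAwDzAAA4AAAADgPAAwDwAAAYAAAADwHgAwDwAAA8AMAAH9DgAwDwDgB8eMAAP8DwAQD4DgB8fMAYbABwAAB8XwD8HgABwB54AAA8/wD8AAAHAH94AAAc/gD0AAAGAf84AAAe/ABwAAAEB/84AAAf+AAA="/>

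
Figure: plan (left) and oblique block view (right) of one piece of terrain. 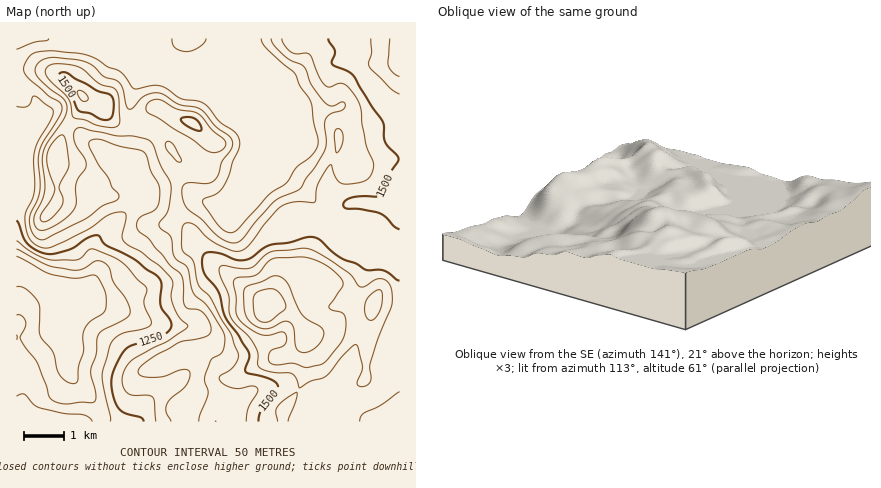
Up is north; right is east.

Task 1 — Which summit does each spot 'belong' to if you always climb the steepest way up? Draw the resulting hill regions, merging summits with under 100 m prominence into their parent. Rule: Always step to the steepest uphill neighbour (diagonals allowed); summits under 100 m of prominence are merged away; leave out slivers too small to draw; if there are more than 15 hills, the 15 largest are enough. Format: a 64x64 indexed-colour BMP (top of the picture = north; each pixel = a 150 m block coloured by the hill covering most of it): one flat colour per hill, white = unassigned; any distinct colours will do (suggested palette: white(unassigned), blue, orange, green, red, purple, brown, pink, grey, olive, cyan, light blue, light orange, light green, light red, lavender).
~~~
<image width="64" height="64" href="data:image/bmp;base64,Qk12CAAAAAAAAHYAAAAoAAAAQAAAAEAAAAABAAQAAAAAAAAIAAATCwAAEwsAABAAAAAAAAAA////ALR3HwAOf/8ALKAsACgn1gC9Z5QAS1aMAMJ34wB/f38AIr28AM++FwDox64AeLv/AIrfmACWmP8A1bDFABERERERERERERERERERERERERERERERERERERERERERERERERERERERERERERERERERERERERERERERERERERERERERERERERERERERERERERERERERERERERERERERERERERERERERERERERERERERERERERERERERERERERERERERERERERERERERERERERERERERERERERERERERERERERERERERERERERERERERERERERERERERERERERERERERERERERERERERERERERERERERERERERERERERERERERERERERERERERERERERERERERERERERERERERERERERERERERERERERERERERERERERERERERERERERERERERERERERERERERERERERERERERERERERERERERERERERERERERERERERERERERERERERERERERERERERERERERERERERERERERERERERERERERERERERERERERERERERERERERERERERERERERERERERERERERERERERERERERERERERERERERERERERERERERERERERERERERERERERERERERERERERERERERERERERERERERERERERERERERERERERERERERERERERERERERERERERERERERERERERERERERERERERERERERERERERERERERERERERERERERERERERERERERERERERERERERERERERERERERERERERERERERERERERERERERERERERERERERERERERERERERERERERERERERERERERERERERERERERERERERERERERERERERERERERERERERERERERERERERERERERERERERERERERERERERERERERERERERERERERERERERERERERERERERERERERIiIiERERERERERERERERERERERERERERERERERERESIiIiIhEREREREREREREREREREREREREREREREREREiIiIiIiERERERERERERERERERERERERERERERERERIiIiIiIiIREREREREREREREREREREREREREREREREREiIiIiIiIhERERERERERERERERERERERERERERERERESIiIiIiIiERERERERERERERERERERERERERERERERERIiIiIiIiIREREREREREREREREREREREREREREREREzMiIiIiIiIhERERERERERERERERERERERERERERERMzMyIiIiIiIiEREREREREREREREREREREREREREREzMzMzIiIiIiIiIhERERERERERERERERERERERERERMzMzMzMiIiIiIiIiIRERERERERERERERERERERERERMzMzMzMyIiIiIiIiIiERERERERERERERERERERERERMzMzMzMzIiIiIiIiIiIRERERERERERERERERERERERMzMzMzMzMiIiIiIiIiIREREREREREREREREREREREREzMzMzMzMyIiIiIiIiIhEREREREREREiIREREREREREzMzMzMzMzIiIiIiIiIhERERERERERIiIiEREREREREzMzMzMzMzMiIiIiIiIiERERIRERERIiIiIREREREREzMzMzMzMzMyIiIiIiIiIiEREiIiIiIiIiIiEREREREzMzMzMzMzMzIiIiIiIiIiIiEiIiIiIiIiIiIRERERMzMzMzMzMzMzMiIiIiIiIiIiIiIiIiIiIiIiIiERERMzMzMzMzMzMzMyIiIiIiIiIiIiIiIiIiIiIiIiIRERMzMzMzMzMzMzMzIiIiIiIiIiIiIiIiIiIiIiIiIhERMzMzMzMzETMzMzMSIiIiIiIiIiIiIiIiIiIiIiIiERMzMzMzMxERMzMzMxIiIiIiIiIiIiIiIiIiIiIiIiIhMzMzMzMREREzMzMzEiIiIiIiIiIiIiIiIiIiIiIiIiMzMzMzERERETMzMzMRIiIiIiIiIiIiIiIiIiIiIiIiIzMzMRERERERMzMzMxEiIiIiIiIiIiIiIiIiIiIiIiIzMzEREREREREzMzMzERIiIiIiIiIiIiIiIiIiIiIiIzMxERERERERETMzMzMREiIiIiIiIiIiIiIiIiIiIiIzERERERERERETMzMzMxERIiIiIiIiIiIiIiIiIiIiIxERERERERERERMzMzMzEREiIiIiIiIiIiIiIiIiIiIREREREREzMzMzMzMzMzMREiIiIiIiIiIiIiIiIiIiIRERERERMzMzMzMzMzMzMxESIiIiIiIiIiIiIiIiIiIREREREzMzMzMzMzMzMzMzEiIiIiIiIiIiIiIiIiIiERERERMzMzMzMzMzMzMzMzMiIiIiIiIiIiIiIiIiIREREREzMzMzMzMzMzMzMzMzMyIiIiIiIiIiIiIiIiERERERMzMzMzMTMzMzMzMzMzMzIiIiIiIiIiIiIiIhEREREzMzMzMzERETMzMzMzMzMzMiIiIiIiIiIiIiEREREREREREREREREREzMzMzMzMzMyIiIiIiIiIiIhERERERERERERERERERETMzMzMzMzMzIiIiIiIiIiERERERERERERERERERERERMzMzMzMzMzMiIiIiIiIREREREREREREREREREREREREzMzMzMzMzMyIiIiERERERERERERERERERERERERERETMzMzMzMzMz"/>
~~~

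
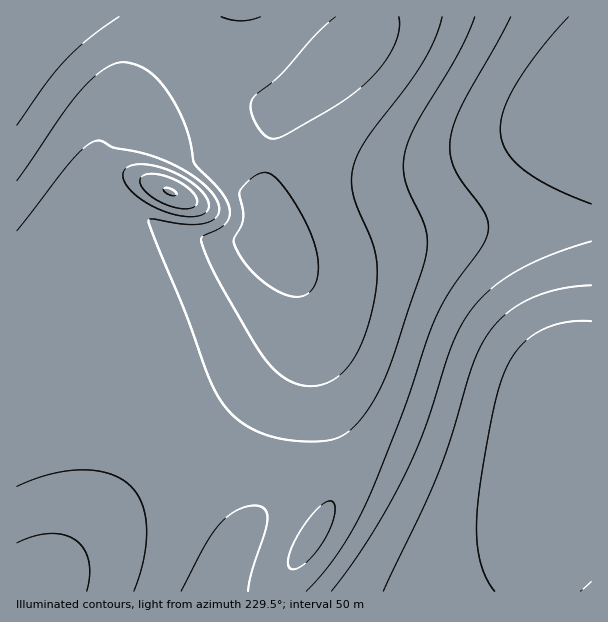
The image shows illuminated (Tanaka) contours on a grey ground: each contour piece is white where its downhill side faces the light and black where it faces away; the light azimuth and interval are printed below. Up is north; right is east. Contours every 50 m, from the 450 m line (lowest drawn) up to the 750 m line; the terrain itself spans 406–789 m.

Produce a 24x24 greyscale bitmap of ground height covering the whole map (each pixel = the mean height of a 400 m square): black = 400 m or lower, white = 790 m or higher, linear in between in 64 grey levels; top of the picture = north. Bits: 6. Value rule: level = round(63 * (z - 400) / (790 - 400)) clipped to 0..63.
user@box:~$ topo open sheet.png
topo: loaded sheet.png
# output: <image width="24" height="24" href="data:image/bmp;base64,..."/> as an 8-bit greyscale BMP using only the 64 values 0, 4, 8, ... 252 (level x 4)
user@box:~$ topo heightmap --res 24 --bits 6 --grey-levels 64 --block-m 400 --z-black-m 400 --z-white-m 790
<image width="24" height="24" href="data:image/bmp;base64,Qk12BgAAAAAAADYEAAAoAAAAGAAAABgAAAABAAgAAAAAAEACAAATCwAAEwsAAAABAAAAAAAAAAAAAAEBAQACAgIAAwMDAAQEBAAFBQUABgYGAAcHBwAICAgACQkJAAoKCgALCwsADAwMAA0NDQAODg4ADw8PABAQEAAREREAEhISABMTEwAUFBQAFRUVABYWFgAXFxcAGBgYABkZGQAaGhoAGxsbABwcHAAdHR0AHh4eAB8fHwAgICAAISEhACIiIgAjIyMAJCQkACUlJQAmJiYAJycnACgoKAApKSkAKioqACsrKwAsLCwALS0tAC4uLgAvLy8AMDAwADExMQAyMjIAMzMzADQ0NAA1NTUANjY2ADc3NwA4ODgAOTk5ADo6OgA7OzsAPDw8AD09PQA+Pj4APz8/AEBAQABBQUEAQkJCAENDQwBEREQARUVFAEZGRgBHR0cASEhIAElJSQBKSkoAS0tLAExMTABNTU0ATk5OAE9PTwBQUFAAUVFRAFJSUgBTU1MAVFRUAFVVVQBWVlYAV1dXAFhYWABZWVkAWlpaAFtbWwBcXFwAXV1dAF5eXgBfX18AYGBgAGFhYQBiYmIAY2NjAGRkZABlZWUAZmZmAGdnZwBoaGgAaWlpAGpqagBra2sAbGxsAG1tbQBubm4Ab29vAHBwcABxcXEAcnJyAHNzcwB0dHQAdXV1AHZ2dgB3d3cAeHh4AHl5eQB6enoAe3t7AHx8fAB9fX0Afn5+AH9/fwCAgIAAgYGBAIKCggCDg4MAhISEAIWFhQCGhoYAh4eHAIiIiACJiYkAioqKAIuLiwCMjIwAjY2NAI6OjgCPj48AkJCQAJGRkQCSkpIAk5OTAJSUlACVlZUAlpaWAJeXlwCYmJgAmZmZAJqamgCbm5sAnJycAJ2dnQCenp4An5+fAKCgoAChoaEAoqKiAKOjowCkpKQApaWlAKampgCnp6cAqKioAKmpqQCqqqoAq6urAKysrACtra0Arq6uAK+vrwCwsLAAsbGxALKysgCzs7MAtLS0ALW1tQC2trYAt7e3ALi4uAC5ubkAurq6ALu7uwC8vLwAvb29AL6+vgC/v78AwMDAAMHBwQDCwsIAw8PDAMTExADFxcUAxsbGAMfHxwDIyMgAycnJAMrKygDLy8sAzMzMAM3NzQDOzs4Az8/PANDQ0ADR0dEA0tLSANPT0wDU1NQA1dXVANbW1gDX19cA2NjYANnZ2QDa2toA29vbANzc3ADd3d0A3t7eAN/f3wDg4OAA4eHhAOLi4gDj4+MA5OTkAOXl5QDm5uYA5+fnAOjo6ADp6ekA6urqAOvr6wDs7OwA7e3tAO7u7gDv7+8A8PDwAPHx8QDy8vIA8/PzAPT09AD19fUA9vb2APf39wD4+PgA+fn5APr6+gD7+/sA/Pz8AP39/QD+/v4A////ANDQyLysnIx8eHyQmIRkTEA4MCggHBwcIMzMxLywoJCEeHyMoJx8XEg8MCggGBgYHMDAwLisoJSIgHyEmKSQbFRANCgcGBQUGLC0tLCooJSMhICEkKCcgGBIOCgcFBAQFKSoqKiknJSQjIiIkJicjHBUQCwgFAwMDJicnJycmJSUlJSUmJiclHxgSDQgFAwIDJCQlJSUlJSUmJygpKSgmIhsUDgkFAwECIiIjIyQkJSYoKistLSspJB4XEAoGAwEBISEiIiMkJScpLC4wMC8sJyAZEgsGAwIBISEhIiMkJSgqLTAyMzIuKSIbFA0IBQMCISEhIiMkJiksLzI1NTQwKyUeFxALCAYFISEhIiMkJyotMTU3NzUyLScgGhQPDAoJIiIiIyQlKCswNDg5ODYyLikjHhkVEhAPIyIjIyQmKS0yODs7OTYyLyomIR0aFxUUJSMjJCUnKy80Oj07ODUyLisnIyAdGxkYKCUkJSYnJSQtOTw6NzQwLSonIyEeHBoZLCclJiQbExstOTo4NjIvLCglIh8dGxkYLyonJiEbICw0ODg3NTIvKycjIB0aGBYVMy4pKCgqLTE1Nzg4NjQwLCcjHxsYFRQSNzEsKiosLzI2ODk5ODYzLikkHxsXFRMROTUwLCwuMDQ3ODk6Ojk2Mi0nIRwYFRMRPDg0MC8wMjU3Nzg5Ozs5NjErJR8aFxQTPTs4NDIzNDU1NTY4Ojs7OTQuKCIdGRYUPT48OTY1NTMyMjM1ODo7OjYxKyUgHBgWA=="/>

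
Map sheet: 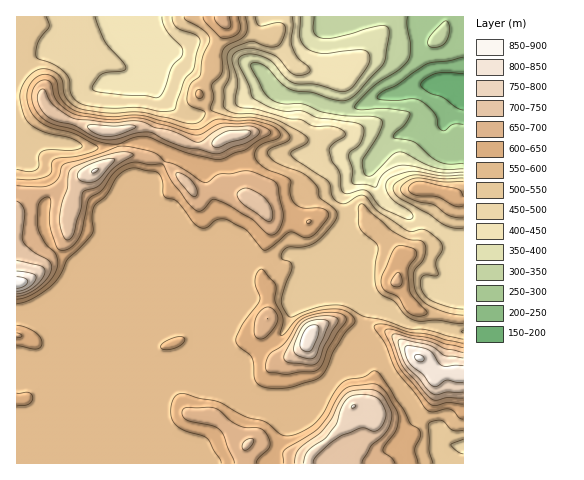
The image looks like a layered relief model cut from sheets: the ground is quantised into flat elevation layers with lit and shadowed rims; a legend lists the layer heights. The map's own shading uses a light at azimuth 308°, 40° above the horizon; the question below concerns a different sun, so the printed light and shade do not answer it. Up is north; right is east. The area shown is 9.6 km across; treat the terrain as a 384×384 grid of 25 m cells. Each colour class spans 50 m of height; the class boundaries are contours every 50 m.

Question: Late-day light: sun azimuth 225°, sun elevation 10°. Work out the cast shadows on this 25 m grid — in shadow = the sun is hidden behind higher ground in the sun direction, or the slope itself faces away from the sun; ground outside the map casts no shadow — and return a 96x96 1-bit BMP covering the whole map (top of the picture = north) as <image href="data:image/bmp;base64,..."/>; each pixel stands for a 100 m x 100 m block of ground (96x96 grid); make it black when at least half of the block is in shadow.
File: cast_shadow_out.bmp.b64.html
<image width="96" height="96" href="data:image/bmp;base64,Qk2+BAAAAAAAAD4AAAAoAAAAYAAAAGAAAAABAAEAAAAAAIAEAAATCwAAEwsAAAIAAAAAAAAA////AAAAAAAAAAAAAAAAAAAABgAAAAAAAAAAAAAABgIAAAAAAAAAAAAABgcAAAAAAAAAAAAAAAMAAAAAAAAAAAAAAAAAAAAAAAADgAAAAMAAAAAAAAAPgAAAAcAAAAAAAAA/wAAAA8AAAAAAAAH/gAAAB4AAAAAAAAf/gAAB/gAAAAAAAB//gAAB/AAAAAAAAH/AAAAD/AAAAAAAA/+AAAAH/AAAAAAAB/8AAAAP/AAAAAAAA/4AAAD/+AAAAAAAAAAAAAH/+AAAAAAAAAAAAAH/+AAAAAAAAAAAAAD/8AAAAAAAAAAAAAB/8AAAAAAAAAAAAAAf4AAAAAAAAAAAAAAHwAAAAAAAAAAAAAABgDMAAAAAAAAAAGAAAH8AAAAAAAAAAHAAAf8AAAAAAAAAAPAAB/8AAAAAAAAAAHAAD/8AAAAAAAAAADAAH/8YAAAAAAAAAEAAf//8AAAAAAAAAGAA///4AAAAAAAAAIAD///4AAAAAAAAw/gP//8AAAAAAAAB5/////8AAAAAAAAD////4f8AAAAAAAAD8//wA/8AAAAAAAAD+P/wB/8AAAAAAAAB+H/wD/8AAAAAAAAA+B/wD/8AAAAAAAAAfA/wD/8AAAAAAAAAOAPwH/DwAAAAAAAAAAHwH/D4AAAAAAAAAABwH8D/gAAAAAAAAAAAHwD/wAAAAAAAAAAADwA/4AAAAAAAAAAAAAAf4AAAAAAAAAAAAAA/4AAAAAAAAAAABgAfwAAAAAAAAAAAHwAPgAAAAAAAAAAAP4AAAAAAAAAAAAAAP8AAAAAAAAAAAAAAf8AABAAAAAAAAAAA/8AABgAAAAAAAAAD/4AAAwAAAAAAAAAP/AAAA4AAAAABADgP+AAgA4AAAAABj/wf8AAAB4AAAAAD//4f4AAAB4AAAAAH/H4/gAAABwAAAAAB8D9/AAAAAAAAAQAAcB//AADwAAAAA4AAAH/+Af/4AAAAB4ADgff+B//8AAAAD4Af7/v+H/98AAAAH4Af//D8H/8YAAAAP4Af//D8H/8AH+AAfwAf//H8H/8Af/gD+AAf/+AcH/8A////AAAP/4AED/8AP///AAAAfAAAB/8AAA/8AAAAAAAAAP8AAADwDgAAAAAAAD8AAAAAfwAAfAAAAA8AAAAB/4///gAAAAMAAP///5///x/AAAAAB////9/////gAAAAP//////////4AAAA////////////gOAB////////////weAB/////D////D/5+AD////8A///+A/5+AD////8Pf//8AHA8AD////8PB//4AAAIAD////8MD//wAAAAAH////8AP//gAAAAAH////8Af//AAAAAAH//w/wA/6AAAAAAAH//gDAB/wAAAAAAAD/+AAAB/gAAAAAAAA/4AAAB/AAAAAAAAAHwAAAA+ADwAAAAAAAgAAAAAAHwAAAAAAAAAAAAAAPwAAAAAAAAAAAAAAPwAAAAAAAAAAAAAAPgAAAAAAAAAAAAHgfgAAAAAAAAAAAAPgfAAAAAAAAAAAAAPwPgAAAAA="/>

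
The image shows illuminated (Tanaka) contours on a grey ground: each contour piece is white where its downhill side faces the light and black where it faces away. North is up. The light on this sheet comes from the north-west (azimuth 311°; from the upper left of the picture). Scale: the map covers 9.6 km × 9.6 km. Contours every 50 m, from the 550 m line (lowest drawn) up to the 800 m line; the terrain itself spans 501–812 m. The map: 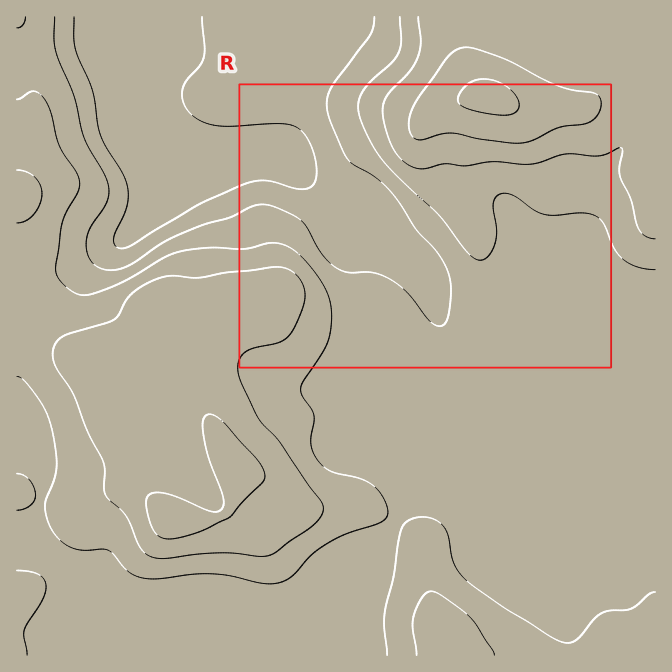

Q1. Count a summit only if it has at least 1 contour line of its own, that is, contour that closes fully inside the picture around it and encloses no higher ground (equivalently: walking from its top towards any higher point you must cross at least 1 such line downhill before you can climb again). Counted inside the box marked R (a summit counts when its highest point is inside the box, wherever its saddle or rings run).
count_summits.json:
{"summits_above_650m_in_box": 1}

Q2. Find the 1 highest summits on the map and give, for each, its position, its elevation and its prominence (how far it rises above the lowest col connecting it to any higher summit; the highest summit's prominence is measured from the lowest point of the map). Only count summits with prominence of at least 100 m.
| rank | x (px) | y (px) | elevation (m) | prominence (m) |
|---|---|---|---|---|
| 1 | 487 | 95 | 812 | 311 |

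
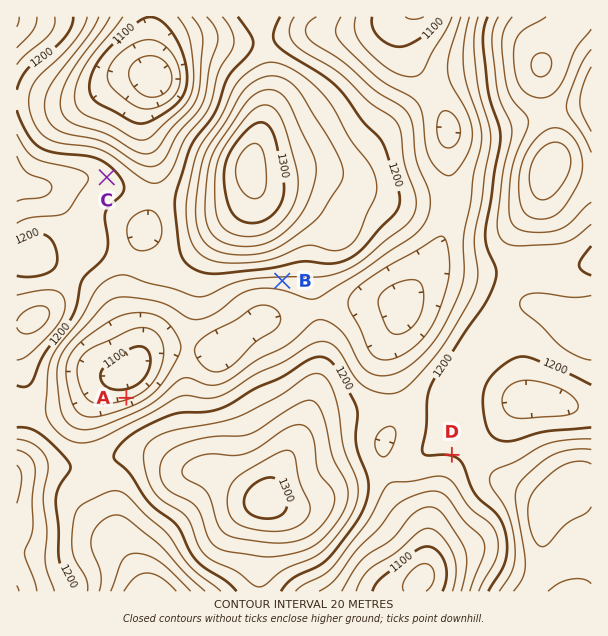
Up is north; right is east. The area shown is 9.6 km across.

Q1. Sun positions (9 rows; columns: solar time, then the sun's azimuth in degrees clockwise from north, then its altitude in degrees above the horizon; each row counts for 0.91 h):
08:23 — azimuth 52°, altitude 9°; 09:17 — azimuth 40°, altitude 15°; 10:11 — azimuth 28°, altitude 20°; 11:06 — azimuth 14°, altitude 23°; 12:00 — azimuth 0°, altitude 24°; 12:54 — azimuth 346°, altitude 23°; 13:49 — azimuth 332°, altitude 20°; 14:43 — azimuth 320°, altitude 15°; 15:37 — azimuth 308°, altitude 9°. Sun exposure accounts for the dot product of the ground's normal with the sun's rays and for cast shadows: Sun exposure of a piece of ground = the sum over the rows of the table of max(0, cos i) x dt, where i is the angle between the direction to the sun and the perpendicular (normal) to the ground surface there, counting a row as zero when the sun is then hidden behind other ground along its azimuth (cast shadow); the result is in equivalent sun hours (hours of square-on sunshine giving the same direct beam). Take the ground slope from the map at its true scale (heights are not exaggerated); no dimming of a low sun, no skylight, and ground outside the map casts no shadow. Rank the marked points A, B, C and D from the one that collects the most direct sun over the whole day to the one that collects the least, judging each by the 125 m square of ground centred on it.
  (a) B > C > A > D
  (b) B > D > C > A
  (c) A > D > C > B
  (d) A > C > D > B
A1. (d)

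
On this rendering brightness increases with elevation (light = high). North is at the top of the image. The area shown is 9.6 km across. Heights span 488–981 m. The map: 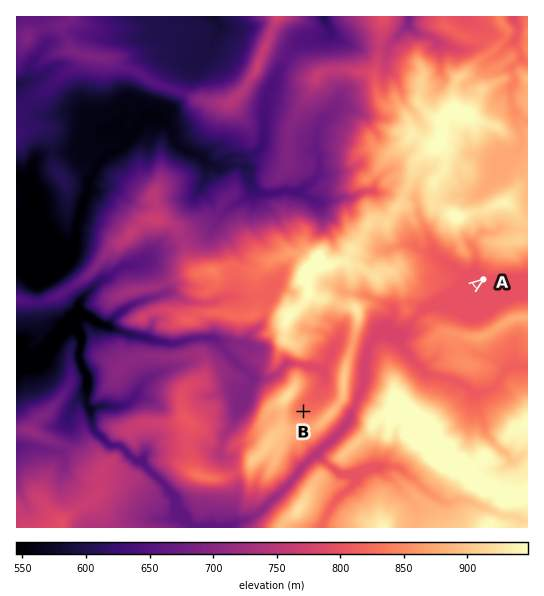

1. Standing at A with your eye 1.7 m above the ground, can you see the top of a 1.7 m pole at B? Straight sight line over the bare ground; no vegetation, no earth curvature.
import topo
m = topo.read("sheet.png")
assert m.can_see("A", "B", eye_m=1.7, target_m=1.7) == False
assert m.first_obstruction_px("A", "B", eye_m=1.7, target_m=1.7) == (436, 314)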